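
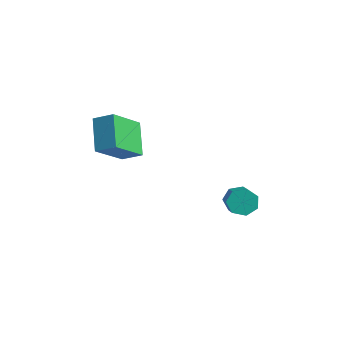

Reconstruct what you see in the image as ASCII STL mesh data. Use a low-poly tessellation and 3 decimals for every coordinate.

solid 
facet normal -0.767 -0.472 -0.435
outer loop
vertex 1.586 -2.7 0.756
vertex 0.436 -1.941 1.96
vertex 1.312 -1.059 -0.541
endloop
endfacet
facet normal 0.629 -0.415 -0.658
outer loop
vertex 2.124 -0.559 -0.08
vertex 1.586 -2.7 0.756
vertex 1.312 -1.059 -0.541
endloop
endfacet
facet normal -0.767 -0.472 -0.435
outer loop
vertex 1.312 -1.059 -0.541
vertex 0.436 -1.941 1.96
vertex 0.161 -0.3 0.663
endloop
endfacet
facet normal -0.130 0.778 -0.615
outer loop
vertex 0.161 -0.3 0.663
vertex 2.124 -0.559 -0.08
vertex 1.312 -1.059 -0.541
endloop
endfacet
facet normal 0.130 -0.778 0.615
outer loop
vertex 1.586 -2.7 0.756
vertex 1.248 -1.441 2.421
vertex 0.436 -1.941 1.96
endloop
endfacet
facet normal 0.628 -0.415 -0.658
outer loop
vertex 2.399 -2.2 1.217
vertex 1.586 -2.7 0.756
vertex 2.124 -0.559 -0.08
endloop
endfacet
facet normal 0.130 -0.778 0.615
outer loop
vertex 2.399 -2.2 1.217
vertex 1.248 -1.441 2.421
vertex 1.586 -2.7 0.756
endloop
endfacet
facet normal -0.629 0.415 0.658
outer loop
vertex 0.436 -1.941 1.96
vertex 1.248 -1.441 2.421
vertex 0.161 -0.3 0.663
endloop
endfacet
facet normal -0.130 0.778 -0.615
outer loop
vertex 0.974 0.2 1.124
vertex 2.124 -0.559 -0.08
vertex 0.161 -0.3 0.663
endloop
endfacet
facet normal -0.628 0.415 0.658
outer loop
vertex 0.161 -0.3 0.663
vertex 1.248 -1.441 2.421
vertex 0.974 0.2 1.124
endloop
endfacet
facet normal 0.767 0.472 0.435
outer loop
vertex 0.974 0.2 1.124
vertex 2.399 -2.2 1.217
vertex 2.124 -0.559 -0.08
endloop
endfacet
facet normal 0.767 0.472 0.435
outer loop
vertex 1.248 -1.441 2.421
vertex 2.399 -2.2 1.217
vertex 0.974 0.2 1.124
endloop
endfacet
facet normal -0.726 0.489 -0.484
outer loop
vertex 3.688 3.864 -4.911
vertex 3.325 3.966 -4.263
vertex 3.838 4.408 -4.586
endloop
endfacet
facet normal 0.647 0.251 -0.720
outer loop
vertex 3.688 3.864 -4.911
vertex 3.838 4.408 -4.586
vertex 4.778 3.132 -4.186
endloop
endfacet
facet normal 0.648 0.252 -0.719
outer loop
vertex 4.778 3.132 -4.186
vertex 3.838 4.408 -4.586
vertex 4.927 3.676 -3.861
endloop
endfacet
facet normal 0.727 -0.488 0.483
outer loop
vertex 4.778 3.132 -4.186
vertex 4.927 3.676 -3.861
vertex 4.415 3.234 -3.537
endloop
endfacet
facet normal -0.726 0.488 -0.484
outer loop
vertex 3.838 4.408 -4.586
vertex 3.325 3.966 -4.263
vertex 3.601 4.619 -4.018
endloop
endfacet
facet normal 0.583 0.810 -0.058
outer loop
vertex 3.838 4.408 -4.586
vertex 3.601 4.619 -4.018
vertex 4.927 3.676 -3.861
endloop
endfacet
facet normal 0.583 0.810 -0.059
outer loop
vertex 4.927 3.676 -3.861
vertex 3.601 4.619 -4.018
vertex 4.691 3.887 -3.293
endloop
endfacet
facet normal 0.727 -0.488 0.483
outer loop
vertex 4.927 3.676 -3.861
vertex 4.691 3.887 -3.293
vertex 4.415 3.234 -3.537
endloop
endfacet
facet normal -0.726 0.488 -0.484
outer loop
vertex 3.601 4.619 -4.018
vertex 3.325 3.966 -4.263
vertex 3.157 4.339 -3.634
endloop
endfacet
facet normal 0.080 0.759 0.646
outer loop
vertex 3.601 4.619 -4.018
vertex 3.157 4.339 -3.634
vertex 4.691 3.887 -3.293
endloop
endfacet
facet normal 0.080 0.759 0.646
outer loop
vertex 4.691 3.887 -3.293
vertex 3.157 4.339 -3.634
vertex 4.247 3.606 -2.908
endloop
endfacet
facet normal 0.727 -0.488 0.483
outer loop
vertex 4.691 3.887 -3.293
vertex 4.247 3.606 -2.908
vertex 4.415 3.234 -3.537
endloop
endfacet
facet normal -0.726 0.488 -0.484
outer loop
vertex 3.157 4.339 -3.634
vertex 3.325 3.966 -4.263
vertex 2.839 3.778 -3.723
endloop
endfacet
facet normal -0.484 0.137 0.864
outer loop
vertex 3.157 4.339 -3.634
vertex 2.839 3.778 -3.723
vertex 4.247 3.606 -2.908
endloop
endfacet
facet normal -0.484 0.136 0.865
outer loop
vertex 4.247 3.606 -2.908
vertex 2.839 3.778 -3.723
vertex 3.929 3.045 -2.998
endloop
endfacet
facet normal 0.726 -0.489 0.483
outer loop
vertex 4.247 3.606 -2.908
vertex 3.929 3.045 -2.998
vertex 4.415 3.234 -3.537
endloop
endfacet
facet normal -0.726 0.488 -0.484
outer loop
vertex 2.839 3.778 -3.723
vertex 3.325 3.966 -4.263
vertex 2.888 3.359 -4.219
endloop
endfacet
facet normal -0.683 -0.590 0.431
outer loop
vertex 2.839 3.778 -3.723
vertex 2.888 3.359 -4.219
vertex 3.929 3.045 -2.998
endloop
endfacet
facet normal -0.684 -0.589 0.431
outer loop
vertex 3.929 3.045 -2.998
vertex 2.888 3.359 -4.219
vertex 3.977 2.626 -3.494
endloop
endfacet
facet normal 0.726 -0.489 0.483
outer loop
vertex 3.929 3.045 -2.998
vertex 3.977 2.626 -3.494
vertex 4.415 3.234 -3.537
endloop
endfacet
facet normal -0.727 0.488 -0.483
outer loop
vertex 2.888 3.359 -4.219
vertex 3.325 3.966 -4.263
vertex 3.265 3.397 -4.748
endloop
endfacet
facet normal -0.369 -0.870 -0.326
outer loop
vertex 2.888 3.359 -4.219
vertex 3.265 3.397 -4.748
vertex 3.977 2.626 -3.494
endloop
endfacet
facet normal -0.367 -0.871 -0.327
outer loop
vertex 3.977 2.626 -3.494
vertex 3.265 3.397 -4.748
vertex 4.355 2.665 -4.022
endloop
endfacet
facet normal 0.726 -0.489 0.484
outer loop
vertex 3.977 2.626 -3.494
vertex 4.355 2.665 -4.022
vertex 4.415 3.234 -3.537
endloop
endfacet
facet normal -0.726 0.489 -0.484
outer loop
vertex 3.265 3.397 -4.748
vertex 3.325 3.966 -4.263
vertex 3.688 3.864 -4.911
endloop
endfacet
facet normal 0.225 -0.496 -0.838
outer loop
vertex 3.265 3.397 -4.748
vertex 3.688 3.864 -4.911
vertex 4.355 2.665 -4.022
endloop
endfacet
facet normal 0.224 -0.497 -0.838
outer loop
vertex 4.355 2.665 -4.022
vertex 3.688 3.864 -4.911
vertex 4.778 3.132 -4.186
endloop
endfacet
facet normal 0.727 -0.488 0.483
outer loop
vertex 4.355 2.665 -4.022
vertex 4.778 3.132 -4.186
vertex 4.415 3.234 -3.537
endloop
endfacet

endsolid


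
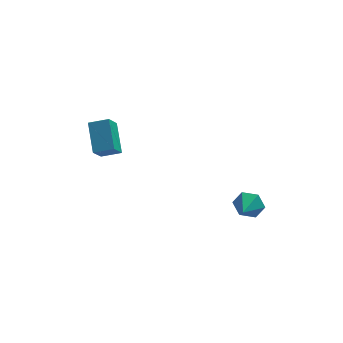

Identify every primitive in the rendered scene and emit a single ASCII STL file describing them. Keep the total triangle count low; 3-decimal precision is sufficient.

solid 
facet normal 0.370 0.862 -0.346
outer loop
vertex 4.524 -3.166 0.338
vertex 4.002 -3.244 -0.415
vertex 3.677 -2.807 0.326
endloop
endfacet
facet normal -0.080 -0.157 0.984
outer loop
vertex 4.524 -3.166 0.338
vertex 3.677 -2.807 0.326
vertex 3.498 -4.416 0.055
endloop
endfacet
facet normal 0.370 0.862 -0.346
outer loop
vertex 3.677 -2.807 0.326
vertex 4.002 -3.244 -0.415
vertex 3.155 -2.885 -0.427
endloop
endfacet
facet normal -0.822 -0.005 0.570
outer loop
vertex 3.677 -2.807 0.326
vertex 3.155 -2.885 -0.427
vertex 3.498 -4.416 0.055
endloop
endfacet
facet normal 0.370 0.862 -0.346
outer loop
vertex 3.155 -2.885 -0.427
vertex 4.002 -3.244 -0.415
vertex 3.479 -3.322 -1.168
endloop
endfacet
facet normal -0.929 -0.283 -0.239
outer loop
vertex 3.155 -2.885 -0.427
vertex 3.479 -3.322 -1.168
vertex 3.498 -4.416 0.055
endloop
endfacet
facet normal 0.370 0.862 -0.346
outer loop
vertex 3.479 -3.322 -1.168
vertex 4.002 -3.244 -0.415
vertex 4.326 -3.681 -1.157
endloop
endfacet
facet normal -0.295 -0.715 -0.635
outer loop
vertex 3.479 -3.322 -1.168
vertex 4.326 -3.681 -1.157
vertex 3.498 -4.416 0.055
endloop
endfacet
facet normal 0.370 0.862 -0.346
outer loop
vertex 4.326 -3.681 -1.157
vertex 4.002 -3.244 -0.415
vertex 4.849 -3.603 -0.404
endloop
endfacet
facet normal 0.447 -0.867 -0.221
outer loop
vertex 4.326 -3.681 -1.157
vertex 4.849 -3.603 -0.404
vertex 3.498 -4.416 0.055
endloop
endfacet
facet normal 0.370 0.862 -0.346
outer loop
vertex 4.849 -3.603 -0.404
vertex 4.002 -3.244 -0.415
vertex 4.524 -3.166 0.338
endloop
endfacet
facet normal 0.554 -0.588 0.589
outer loop
vertex 4.849 -3.603 -0.404
vertex 4.524 -3.166 0.338
vertex 3.498 -4.416 0.055
endloop
endfacet
facet normal -0.328 -0.568 0.755
outer loop
vertex -3.202 0.896 4.226
vertex -4.344 1.078 3.867
vertex -3.091 -0.755 3.033
endloop
endfacet
facet normal 0.943 -0.151 0.296
outer loop
vertex -2.596 0.102 1.893
vertex -3.202 0.896 4.226
vertex -3.091 -0.755 3.033
endloop
endfacet
facet normal -0.327 -0.567 0.756
outer loop
vertex -3.091 -0.755 3.033
vertex -4.344 1.078 3.867
vertex -4.233 -0.573 2.675
endloop
endfacet
facet normal 0.054 -0.809 -0.585
outer loop
vertex -4.233 -0.573 2.675
vertex -2.596 0.102 1.893
vertex -3.091 -0.755 3.033
endloop
endfacet
facet normal -0.055 0.809 0.585
outer loop
vertex -3.202 0.896 4.226
vertex -3.849 1.935 2.727
vertex -4.344 1.078 3.867
endloop
endfacet
facet normal 0.943 -0.150 0.296
outer loop
vertex -2.707 1.753 3.085
vertex -3.202 0.896 4.226
vertex -2.596 0.102 1.893
endloop
endfacet
facet normal -0.054 0.810 0.585
outer loop
vertex -2.707 1.753 3.085
vertex -3.849 1.935 2.727
vertex -3.202 0.896 4.226
endloop
endfacet
facet normal -0.943 0.151 -0.296
outer loop
vertex -4.344 1.078 3.867
vertex -3.849 1.935 2.727
vertex -4.233 -0.573 2.675
endloop
endfacet
facet normal 0.055 -0.810 -0.584
outer loop
vertex -3.738 0.284 1.534
vertex -2.596 0.102 1.893
vertex -4.233 -0.573 2.675
endloop
endfacet
facet normal -0.943 0.151 -0.296
outer loop
vertex -4.233 -0.573 2.675
vertex -3.849 1.935 2.727
vertex -3.738 0.284 1.534
endloop
endfacet
facet normal 0.328 0.567 -0.755
outer loop
vertex -3.738 0.284 1.534
vertex -2.707 1.753 3.085
vertex -2.596 0.102 1.893
endloop
endfacet
facet normal 0.327 0.568 -0.755
outer loop
vertex -3.849 1.935 2.727
vertex -2.707 1.753 3.085
vertex -3.738 0.284 1.534
endloop
endfacet

endsolid


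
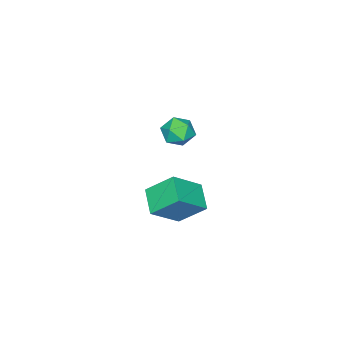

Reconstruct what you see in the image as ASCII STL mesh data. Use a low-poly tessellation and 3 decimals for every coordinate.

solid 
facet normal -0.451 0.142 0.881
outer loop
vertex -1.762 -2.349 2.972
vertex -1.177 -2.753 3.336
vertex -1.116 -1.962 3.24
endloop
endfacet
facet normal -0.589 0.681 0.436
outer loop
vertex -1.762 -2.349 2.972
vertex -1.116 -1.962 3.24
vertex -1.427 -1.775 2.528
endloop
endfacet
facet normal -0.899 0.412 -0.146
outer loop
vertex -1.762 -2.349 2.972
vertex -1.427 -1.775 2.528
vertex -1.68 -2.45 2.184
endloop
endfacet
facet normal -0.954 -0.295 -0.061
outer loop
vertex -1.762 -2.349 2.972
vertex -1.68 -2.45 2.184
vertex -1.525 -3.055 2.683
endloop
endfacet
facet normal -0.676 -0.462 0.574
outer loop
vertex -1.762 -2.349 2.972
vertex -1.525 -3.055 2.683
vertex -1.177 -2.753 3.336
endloop
endfacet
facet normal 0.034 0.970 0.240
outer loop
vertex -1.427 -1.775 2.528
vertex -1.116 -1.962 3.24
vertex -0.635 -1.825 2.617
endloop
endfacet
facet normal 0.259 0.097 0.961
outer loop
vertex -1.116 -1.962 3.24
vertex -1.177 -2.753 3.336
vertex -0.48 -2.43 3.116
endloop
endfacet
facet normal -0.108 -0.879 0.464
outer loop
vertex -1.177 -2.753 3.336
vertex -1.525 -3.055 2.683
vertex -0.733 -3.105 2.772
endloop
endfacet
facet normal -0.558 -0.608 -0.564
outer loop
vertex -1.525 -3.055 2.683
vertex -1.68 -2.45 2.184
vertex -1.044 -2.918 2.06
endloop
endfacet
facet normal -0.469 0.534 -0.703
outer loop
vertex -1.68 -2.45 2.184
vertex -1.427 -1.775 2.528
vertex -0.983 -2.127 1.964
endloop
endfacet
facet normal 0.954 0.295 0.061
outer loop
vertex -0.398 -2.531 2.328
vertex -0.635 -1.825 2.617
vertex -0.48 -2.43 3.116
endloop
endfacet
facet normal 0.899 -0.412 0.146
outer loop
vertex -0.398 -2.531 2.328
vertex -0.48 -2.43 3.116
vertex -0.733 -3.105 2.772
endloop
endfacet
facet normal 0.589 -0.681 -0.436
outer loop
vertex -0.398 -2.531 2.328
vertex -0.733 -3.105 2.772
vertex -1.044 -2.918 2.06
endloop
endfacet
facet normal 0.451 -0.142 -0.881
outer loop
vertex -0.398 -2.531 2.328
vertex -1.044 -2.918 2.06
vertex -0.983 -2.127 1.964
endloop
endfacet
facet normal 0.676 0.462 -0.574
outer loop
vertex -0.398 -2.531 2.328
vertex -0.983 -2.127 1.964
vertex -0.635 -1.825 2.617
endloop
endfacet
facet normal 0.558 0.608 0.564
outer loop
vertex -0.48 -2.43 3.116
vertex -0.635 -1.825 2.617
vertex -1.116 -1.962 3.24
endloop
endfacet
facet normal 0.469 -0.534 0.703
outer loop
vertex -0.733 -3.105 2.772
vertex -0.48 -2.43 3.116
vertex -1.177 -2.753 3.336
endloop
endfacet
facet normal -0.034 -0.970 -0.240
outer loop
vertex -1.044 -2.918 2.06
vertex -0.733 -3.105 2.772
vertex -1.525 -3.055 2.683
endloop
endfacet
facet normal -0.259 -0.097 -0.961
outer loop
vertex -0.983 -2.127 1.964
vertex -1.044 -2.918 2.06
vertex -1.68 -2.45 2.184
endloop
endfacet
facet normal 0.108 0.879 -0.464
outer loop
vertex -0.635 -1.825 2.617
vertex -0.983 -2.127 1.964
vertex -1.427 -1.775 2.528
endloop
endfacet
facet normal -0.724 0.283 -0.629
outer loop
vertex -2.94 -2.59 -2.076
vertex -2.083 -1.655 -2.643
vertex -2.436 -3.711 -3.161
endloop
endfacet
facet normal -0.617 -0.673 0.409
outer loop
vertex -1.117 -4.225 -2.017
vertex -2.94 -2.59 -2.076
vertex -2.436 -3.711 -3.161
endloop
endfacet
facet normal -0.724 0.283 -0.629
outer loop
vertex -2.436 -3.711 -3.161
vertex -2.083 -1.655 -2.643
vertex -1.578 -2.776 -3.729
endloop
endfacet
facet normal 0.307 -0.684 -0.662
outer loop
vertex -1.578 -2.776 -3.729
vertex -1.117 -4.225 -2.017
vertex -2.436 -3.711 -3.161
endloop
endfacet
facet normal -0.308 0.683 0.662
outer loop
vertex -2.94 -2.59 -2.076
vertex -0.764 -2.169 -1.499
vertex -2.083 -1.655 -2.643
endloop
endfacet
facet normal -0.617 -0.673 0.408
outer loop
vertex -1.622 -3.104 -0.931
vertex -2.94 -2.59 -2.076
vertex -1.117 -4.225 -2.017
endloop
endfacet
facet normal -0.308 0.684 0.661
outer loop
vertex -1.622 -3.104 -0.931
vertex -0.764 -2.169 -1.499
vertex -2.94 -2.59 -2.076
endloop
endfacet
facet normal 0.616 0.673 -0.408
outer loop
vertex -2.083 -1.655 -2.643
vertex -0.764 -2.169 -1.499
vertex -1.578 -2.776 -3.729
endloop
endfacet
facet normal 0.308 -0.684 -0.662
outer loop
vertex -0.26 -3.29 -2.584
vertex -1.117 -4.225 -2.017
vertex -1.578 -2.776 -3.729
endloop
endfacet
facet normal 0.617 0.673 -0.408
outer loop
vertex -1.578 -2.776 -3.729
vertex -0.764 -2.169 -1.499
vertex -0.26 -3.29 -2.584
endloop
endfacet
facet normal 0.724 -0.283 0.629
outer loop
vertex -0.26 -3.29 -2.584
vertex -1.622 -3.104 -0.931
vertex -1.117 -4.225 -2.017
endloop
endfacet
facet normal 0.724 -0.283 0.629
outer loop
vertex -0.764 -2.169 -1.499
vertex -1.622 -3.104 -0.931
vertex -0.26 -3.29 -2.584
endloop
endfacet

endsolid


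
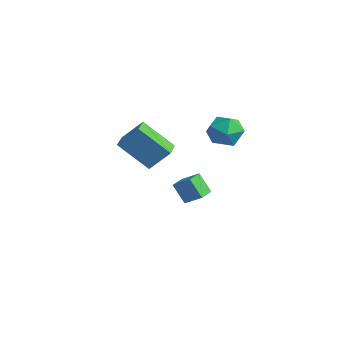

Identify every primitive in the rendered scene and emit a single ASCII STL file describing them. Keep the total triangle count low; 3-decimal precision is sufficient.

solid 
facet normal -0.524 0.849 -0.072
outer loop
vertex -2.514 4.057 -1.144
vertex -1.92 4.337 -2.16
vertex -3.224 3.572 -1.693
endloop
endfacet
facet normal -0.491 -0.231 0.840
outer loop
vertex -2.7 2.723 -1.62
vertex -2.514 4.057 -1.144
vertex -3.224 3.572 -1.693
endloop
endfacet
facet normal -0.524 0.849 -0.073
outer loop
vertex -3.224 3.572 -1.693
vertex -1.92 4.337 -2.16
vertex -2.629 3.852 -2.709
endloop
endfacet
facet normal -0.696 -0.476 -0.538
outer loop
vertex -2.629 3.852 -2.709
vertex -2.7 2.723 -1.62
vertex -3.224 3.572 -1.693
endloop
endfacet
facet normal 0.696 0.476 0.538
outer loop
vertex -2.514 4.057 -1.144
vertex -1.396 3.488 -2.087
vertex -1.92 4.337 -2.16
endloop
endfacet
facet normal -0.492 -0.231 0.839
outer loop
vertex -1.991 3.208 -1.071
vertex -2.514 4.057 -1.144
vertex -2.7 2.723 -1.62
endloop
endfacet
facet normal 0.696 0.475 0.538
outer loop
vertex -1.991 3.208 -1.071
vertex -1.396 3.488 -2.087
vertex -2.514 4.057 -1.144
endloop
endfacet
facet normal 0.492 0.231 -0.839
outer loop
vertex -1.92 4.337 -2.16
vertex -1.396 3.488 -2.087
vertex -2.629 3.852 -2.709
endloop
endfacet
facet normal -0.696 -0.475 -0.538
outer loop
vertex -2.106 3.003 -2.636
vertex -2.7 2.723 -1.62
vertex -2.629 3.852 -2.709
endloop
endfacet
facet normal 0.492 0.231 -0.840
outer loop
vertex -2.629 3.852 -2.709
vertex -1.396 3.488 -2.087
vertex -2.106 3.003 -2.636
endloop
endfacet
facet normal 0.524 -0.848 0.073
outer loop
vertex -2.106 3.003 -2.636
vertex -1.991 3.208 -1.071
vertex -2.7 2.723 -1.62
endloop
endfacet
facet normal 0.524 -0.849 0.073
outer loop
vertex -1.396 3.488 -2.087
vertex -1.991 3.208 -1.071
vertex -2.106 3.003 -2.636
endloop
endfacet
facet normal -0.215 -0.328 0.920
outer loop
vertex 1.33 2.48 4.492
vertex 1.906 1.741 4.363
vertex 2.243 2.546 4.729
endloop
endfacet
facet normal -0.258 0.383 0.887
outer loop
vertex 1.33 2.48 4.492
vertex 2.243 2.546 4.729
vertex 1.814 3.268 4.292
endloop
endfacet
facet normal -0.739 0.552 0.387
outer loop
vertex 1.33 2.48 4.492
vertex 1.814 3.268 4.292
vertex 1.212 2.908 3.656
endloop
endfacet
facet normal -0.992 -0.055 0.112
outer loop
vertex 1.33 2.48 4.492
vertex 1.212 2.908 3.656
vertex 1.269 1.965 3.7
endloop
endfacet
facet normal -0.669 -0.598 0.441
outer loop
vertex 1.33 2.48 4.492
vertex 1.269 1.965 3.7
vertex 1.906 1.741 4.363
endloop
endfacet
facet normal 0.377 0.633 0.676
outer loop
vertex 1.814 3.268 4.292
vertex 2.243 2.546 4.729
vertex 2.691 3.015 4.04
endloop
endfacet
facet normal 0.446 -0.518 0.730
outer loop
vertex 2.243 2.546 4.729
vertex 1.906 1.741 4.363
vertex 2.748 2.072 4.084
endloop
endfacet
facet normal -0.289 -0.956 -0.045
outer loop
vertex 1.906 1.741 4.363
vertex 1.269 1.965 3.7
vertex 2.146 1.712 3.448
endloop
endfacet
facet normal -0.811 -0.076 -0.579
outer loop
vertex 1.269 1.965 3.7
vertex 1.212 2.908 3.656
vertex 1.717 2.434 3.011
endloop
endfacet
facet normal -0.401 0.906 -0.134
outer loop
vertex 1.212 2.908 3.656
vertex 1.814 3.268 4.292
vertex 2.054 3.239 3.377
endloop
endfacet
facet normal 0.992 0.055 -0.112
outer loop
vertex 2.63 2.5 3.248
vertex 2.691 3.015 4.04
vertex 2.748 2.072 4.084
endloop
endfacet
facet normal 0.739 -0.552 -0.387
outer loop
vertex 2.63 2.5 3.248
vertex 2.748 2.072 4.084
vertex 2.146 1.712 3.448
endloop
endfacet
facet normal 0.258 -0.383 -0.887
outer loop
vertex 2.63 2.5 3.248
vertex 2.146 1.712 3.448
vertex 1.717 2.434 3.011
endloop
endfacet
facet normal 0.215 0.328 -0.920
outer loop
vertex 2.63 2.5 3.248
vertex 1.717 2.434 3.011
vertex 2.054 3.239 3.377
endloop
endfacet
facet normal 0.669 0.598 -0.441
outer loop
vertex 2.63 2.5 3.248
vertex 2.054 3.239 3.377
vertex 2.691 3.015 4.04
endloop
endfacet
facet normal 0.811 0.076 0.579
outer loop
vertex 2.748 2.072 4.084
vertex 2.691 3.015 4.04
vertex 2.243 2.546 4.729
endloop
endfacet
facet normal 0.401 -0.906 0.134
outer loop
vertex 2.146 1.712 3.448
vertex 2.748 2.072 4.084
vertex 1.906 1.741 4.363
endloop
endfacet
facet normal -0.377 -0.633 -0.676
outer loop
vertex 1.717 2.434 3.011
vertex 2.146 1.712 3.448
vertex 1.269 1.965 3.7
endloop
endfacet
facet normal -0.446 0.518 -0.730
outer loop
vertex 2.054 3.239 3.377
vertex 1.717 2.434 3.011
vertex 1.212 2.908 3.656
endloop
endfacet
facet normal 0.289 0.956 0.045
outer loop
vertex 2.691 3.015 4.04
vertex 2.054 3.239 3.377
vertex 1.814 3.268 4.292
endloop
endfacet
facet normal -0.753 0.651 -0.090
outer loop
vertex -0.624 -0.095 4.042
vertex 0.395 0.903 2.728
vertex -1.162 -0.854 3.049
endloop
endfacet
facet normal -0.525 -0.515 0.678
outer loop
vertex -0.295 -1.603 3.152
vertex -0.624 -0.095 4.042
vertex -1.162 -0.854 3.049
endloop
endfacet
facet normal -0.753 0.651 -0.090
outer loop
vertex -1.162 -0.854 3.049
vertex 0.395 0.903 2.728
vertex -0.142 0.144 1.735
endloop
endfacet
facet normal -0.395 -0.558 -0.730
outer loop
vertex -0.142 0.144 1.735
vertex -0.295 -1.603 3.152
vertex -1.162 -0.854 3.049
endloop
endfacet
facet normal 0.395 0.558 0.730
outer loop
vertex -0.624 -0.095 4.042
vertex 1.262 0.154 2.831
vertex 0.395 0.903 2.728
endloop
endfacet
facet normal -0.526 -0.515 0.678
outer loop
vertex 0.242 -0.844 4.145
vertex -0.624 -0.095 4.042
vertex -0.295 -1.603 3.152
endloop
endfacet
facet normal 0.395 0.557 0.730
outer loop
vertex 0.242 -0.844 4.145
vertex 1.262 0.154 2.831
vertex -0.624 -0.095 4.042
endloop
endfacet
facet normal 0.525 0.515 -0.678
outer loop
vertex 0.395 0.903 2.728
vertex 1.262 0.154 2.831
vertex -0.142 0.144 1.735
endloop
endfacet
facet normal -0.395 -0.557 -0.730
outer loop
vertex 0.724 -0.605 1.838
vertex -0.295 -1.603 3.152
vertex -0.142 0.144 1.735
endloop
endfacet
facet normal 0.525 0.514 -0.678
outer loop
vertex -0.142 0.144 1.735
vertex 1.262 0.154 2.831
vertex 0.724 -0.605 1.838
endloop
endfacet
facet normal 0.754 -0.651 0.090
outer loop
vertex 0.724 -0.605 1.838
vertex 0.242 -0.844 4.145
vertex -0.295 -1.603 3.152
endloop
endfacet
facet normal 0.753 -0.652 0.090
outer loop
vertex 1.262 0.154 2.831
vertex 0.242 -0.844 4.145
vertex 0.724 -0.605 1.838
endloop
endfacet

endsolid


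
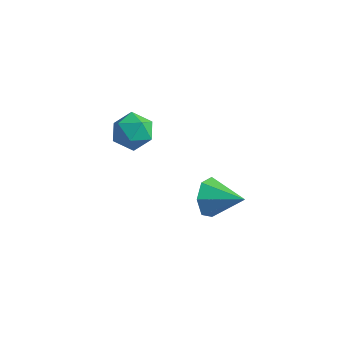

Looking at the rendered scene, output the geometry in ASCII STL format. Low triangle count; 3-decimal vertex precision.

solid 
facet normal -0.765 0.607 0.216
outer loop
vertex -4.298 3.692 2.121
vertex -4.858 2.874 2.44
vertex -4.258 3.389 3.117
endloop
endfacet
facet normal -0.140 0.946 0.293
outer loop
vertex -4.298 3.692 2.121
vertex -4.258 3.389 3.117
vertex -3.386 3.671 2.623
endloop
endfacet
facet normal 0.204 0.921 -0.332
outer loop
vertex -4.298 3.692 2.121
vertex -3.386 3.671 2.623
vertex -3.447 3.331 1.641
endloop
endfacet
facet normal -0.209 0.567 -0.797
outer loop
vertex -4.298 3.692 2.121
vertex -3.447 3.331 1.641
vertex -4.357 2.838 1.528
endloop
endfacet
facet normal -0.807 0.374 -0.458
outer loop
vertex -4.298 3.692 2.121
vertex -4.357 2.838 1.528
vertex -4.858 2.874 2.44
endloop
endfacet
facet normal 0.247 0.586 0.771
outer loop
vertex -3.386 3.671 2.623
vertex -4.258 3.389 3.117
vertex -3.383 2.842 3.252
endloop
endfacet
facet normal -0.762 0.039 0.646
outer loop
vertex -4.258 3.389 3.117
vertex -4.858 2.874 2.44
vertex -4.293 2.349 3.139
endloop
endfacet
facet normal -0.830 -0.339 -0.443
outer loop
vertex -4.858 2.874 2.44
vertex -4.357 2.838 1.528
vertex -4.354 2.009 2.157
endloop
endfacet
facet normal 0.137 -0.026 -0.990
outer loop
vertex -4.357 2.838 1.528
vertex -3.447 3.331 1.641
vertex -3.482 2.291 1.663
endloop
endfacet
facet normal 0.803 0.546 -0.239
outer loop
vertex -3.447 3.331 1.641
vertex -3.386 3.671 2.623
vertex -2.882 2.806 2.34
endloop
endfacet
facet normal 0.209 -0.567 0.797
outer loop
vertex -3.442 1.988 2.659
vertex -3.383 2.842 3.252
vertex -4.293 2.349 3.139
endloop
endfacet
facet normal -0.204 -0.921 0.332
outer loop
vertex -3.442 1.988 2.659
vertex -4.293 2.349 3.139
vertex -4.354 2.009 2.157
endloop
endfacet
facet normal 0.140 -0.946 -0.293
outer loop
vertex -3.442 1.988 2.659
vertex -4.354 2.009 2.157
vertex -3.482 2.291 1.663
endloop
endfacet
facet normal 0.765 -0.607 -0.216
outer loop
vertex -3.442 1.988 2.659
vertex -3.482 2.291 1.663
vertex -2.882 2.806 2.34
endloop
endfacet
facet normal 0.807 -0.374 0.458
outer loop
vertex -3.442 1.988 2.659
vertex -2.882 2.806 2.34
vertex -3.383 2.842 3.252
endloop
endfacet
facet normal -0.137 0.026 0.990
outer loop
vertex -4.293 2.349 3.139
vertex -3.383 2.842 3.252
vertex -4.258 3.389 3.117
endloop
endfacet
facet normal -0.803 -0.546 0.239
outer loop
vertex -4.354 2.009 2.157
vertex -4.293 2.349 3.139
vertex -4.858 2.874 2.44
endloop
endfacet
facet normal -0.247 -0.586 -0.771
outer loop
vertex -3.482 2.291 1.663
vertex -4.354 2.009 2.157
vertex -4.357 2.838 1.528
endloop
endfacet
facet normal 0.762 -0.039 -0.646
outer loop
vertex -2.882 2.806 2.34
vertex -3.482 2.291 1.663
vertex -3.447 3.331 1.641
endloop
endfacet
facet normal 0.830 0.339 0.443
outer loop
vertex -3.383 2.842 3.252
vertex -2.882 2.806 2.34
vertex -3.386 3.671 2.623
endloop
endfacet
facet normal -0.935 -0.096 -0.342
outer loop
vertex 1.029 1.28 0.249
vertex 0.672 1.636 1.124
vertex 0.924 2.149 0.291
endloop
endfacet
facet normal 0.732 0.121 -0.671
outer loop
vertex 1.029 1.28 0.249
vertex 0.924 2.149 0.291
vertex 2.288 1.804 1.716
endloop
endfacet
facet normal -0.934 -0.097 -0.342
outer loop
vertex 0.924 2.149 0.291
vertex 0.672 1.636 1.124
vertex 0.629 2.632 0.959
endloop
endfacet
facet normal 0.537 0.778 -0.326
outer loop
vertex 0.924 2.149 0.291
vertex 0.629 2.632 0.959
vertex 2.288 1.804 1.716
endloop
endfacet
facet normal -0.934 -0.097 -0.343
outer loop
vertex 0.629 2.632 0.959
vertex 0.672 1.636 1.124
vertex 0.366 2.365 1.752
endloop
endfacet
facet normal 0.265 0.884 0.386
outer loop
vertex 0.629 2.632 0.959
vertex 0.366 2.365 1.752
vertex 2.288 1.804 1.716
endloop
endfacet
facet normal -0.934 -0.097 -0.343
outer loop
vertex 0.366 2.365 1.752
vertex 0.672 1.636 1.124
vertex 0.333 1.55 2.071
endloop
endfacet
facet normal 0.122 0.357 0.926
outer loop
vertex 0.366 2.365 1.752
vertex 0.333 1.55 2.071
vertex 2.288 1.804 1.716
endloop
endfacet
facet normal -0.934 -0.097 -0.343
outer loop
vertex 0.333 1.55 2.071
vertex 0.672 1.636 1.124
vertex 0.556 0.799 1.677
endloop
endfacet
facet normal 0.214 -0.403 0.890
outer loop
vertex 0.333 1.55 2.071
vertex 0.556 0.799 1.677
vertex 2.288 1.804 1.716
endloop
endfacet
facet normal -0.935 -0.096 -0.342
outer loop
vertex 0.556 0.799 1.677
vertex 0.672 1.636 1.124
vertex 0.865 0.679 0.866
endloop
endfacet
facet normal 0.473 -0.827 0.303
outer loop
vertex 0.556 0.799 1.677
vertex 0.865 0.679 0.866
vertex 2.288 1.804 1.716
endloop
endfacet
facet normal -0.935 -0.096 -0.342
outer loop
vertex 0.865 0.679 0.866
vertex 0.672 1.636 1.124
vertex 1.029 1.28 0.249
endloop
endfacet
facet normal 0.703 -0.594 -0.391
outer loop
vertex 0.865 0.679 0.866
vertex 1.029 1.28 0.249
vertex 2.288 1.804 1.716
endloop
endfacet

endsolid


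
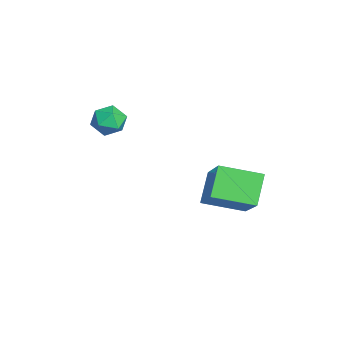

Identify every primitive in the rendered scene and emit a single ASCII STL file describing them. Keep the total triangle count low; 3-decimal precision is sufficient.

solid 
facet normal -0.659 0.251 0.709
outer loop
vertex -0.21 2.478 3.379
vertex -0.058 3.923 3.008
vertex -1.745 2.29 2.018
endloop
endfacet
facet normal -0.101 -0.964 0.247
outer loop
vertex -0.922 1.977 1.132
vertex -0.21 2.478 3.379
vertex -1.745 2.29 2.018
endloop
endfacet
facet normal -0.659 0.251 0.709
outer loop
vertex -1.745 2.29 2.018
vertex -0.058 3.923 3.008
vertex -1.594 3.736 1.647
endloop
endfacet
facet normal -0.746 -0.092 -0.660
outer loop
vertex -1.594 3.736 1.647
vertex -0.922 1.977 1.132
vertex -1.745 2.29 2.018
endloop
endfacet
facet normal 0.745 0.091 0.660
outer loop
vertex -0.21 2.478 3.379
vertex 0.765 3.61 2.122
vertex -0.058 3.923 3.008
endloop
endfacet
facet normal -0.102 -0.964 0.247
outer loop
vertex 0.614 2.164 2.493
vertex -0.21 2.478 3.379
vertex -0.922 1.977 1.132
endloop
endfacet
facet normal 0.745 0.092 0.661
outer loop
vertex 0.614 2.164 2.493
vertex 0.765 3.61 2.122
vertex -0.21 2.478 3.379
endloop
endfacet
facet normal 0.101 0.964 -0.247
outer loop
vertex -0.058 3.923 3.008
vertex 0.765 3.61 2.122
vertex -1.594 3.736 1.647
endloop
endfacet
facet normal -0.745 -0.091 -0.661
outer loop
vertex -0.77 3.422 0.761
vertex -0.922 1.977 1.132
vertex -1.594 3.736 1.647
endloop
endfacet
facet normal 0.101 0.964 -0.247
outer loop
vertex -1.594 3.736 1.647
vertex 0.765 3.61 2.122
vertex -0.77 3.422 0.761
endloop
endfacet
facet normal 0.659 -0.251 -0.709
outer loop
vertex -0.77 3.422 0.761
vertex 0.614 2.164 2.493
vertex -0.922 1.977 1.132
endloop
endfacet
facet normal 0.659 -0.251 -0.709
outer loop
vertex 0.765 3.61 2.122
vertex 0.614 2.164 2.493
vertex -0.77 3.422 0.761
endloop
endfacet
facet normal -0.065 -0.102 0.993
outer loop
vertex -3.434 -0.694 4.287
vertex -3.129 -1.281 4.247
vertex -2.774 -0.727 4.327
endloop
endfacet
facet normal -0.020 0.587 0.809
outer loop
vertex -3.434 -0.694 4.287
vertex -2.774 -0.727 4.327
vertex -3.06 -0.247 3.972
endloop
endfacet
facet normal -0.565 0.736 0.374
outer loop
vertex -3.434 -0.694 4.287
vertex -3.06 -0.247 3.972
vertex -3.593 -0.504 3.673
endloop
endfacet
facet normal -0.947 0.141 0.289
outer loop
vertex -3.434 -0.694 4.287
vertex -3.593 -0.504 3.673
vertex -3.636 -1.142 3.843
endloop
endfacet
facet normal -0.638 -0.377 0.671
outer loop
vertex -3.434 -0.694 4.287
vertex -3.636 -1.142 3.843
vertex -3.129 -1.281 4.247
endloop
endfacet
facet normal 0.587 0.677 0.443
outer loop
vertex -3.06 -0.247 3.972
vertex -2.774 -0.727 4.327
vertex -2.524 -0.558 3.737
endloop
endfacet
facet normal 0.513 -0.436 0.739
outer loop
vertex -2.774 -0.727 4.327
vertex -3.129 -1.281 4.247
vertex -2.567 -1.196 3.907
endloop
endfacet
facet normal -0.416 -0.883 0.219
outer loop
vertex -3.129 -1.281 4.247
vertex -3.636 -1.142 3.843
vertex -3.1 -1.453 3.608
endloop
endfacet
facet normal -0.915 -0.045 -0.401
outer loop
vertex -3.636 -1.142 3.843
vertex -3.593 -0.504 3.673
vertex -3.386 -0.973 3.253
endloop
endfacet
facet normal -0.297 0.919 -0.261
outer loop
vertex -3.593 -0.504 3.673
vertex -3.06 -0.247 3.972
vertex -3.031 -0.419 3.333
endloop
endfacet
facet normal 0.947 -0.141 -0.289
outer loop
vertex -2.726 -1.006 3.293
vertex -2.524 -0.558 3.737
vertex -2.567 -1.196 3.907
endloop
endfacet
facet normal 0.565 -0.736 -0.374
outer loop
vertex -2.726 -1.006 3.293
vertex -2.567 -1.196 3.907
vertex -3.1 -1.453 3.608
endloop
endfacet
facet normal 0.020 -0.587 -0.809
outer loop
vertex -2.726 -1.006 3.293
vertex -3.1 -1.453 3.608
vertex -3.386 -0.973 3.253
endloop
endfacet
facet normal 0.065 0.102 -0.993
outer loop
vertex -2.726 -1.006 3.293
vertex -3.386 -0.973 3.253
vertex -3.031 -0.419 3.333
endloop
endfacet
facet normal 0.638 0.377 -0.671
outer loop
vertex -2.726 -1.006 3.293
vertex -3.031 -0.419 3.333
vertex -2.524 -0.558 3.737
endloop
endfacet
facet normal 0.915 0.045 0.401
outer loop
vertex -2.567 -1.196 3.907
vertex -2.524 -0.558 3.737
vertex -2.774 -0.727 4.327
endloop
endfacet
facet normal 0.297 -0.919 0.261
outer loop
vertex -3.1 -1.453 3.608
vertex -2.567 -1.196 3.907
vertex -3.129 -1.281 4.247
endloop
endfacet
facet normal -0.587 -0.677 -0.443
outer loop
vertex -3.386 -0.973 3.253
vertex -3.1 -1.453 3.608
vertex -3.636 -1.142 3.843
endloop
endfacet
facet normal -0.513 0.436 -0.739
outer loop
vertex -3.031 -0.419 3.333
vertex -3.386 -0.973 3.253
vertex -3.593 -0.504 3.673
endloop
endfacet
facet normal 0.416 0.883 -0.219
outer loop
vertex -2.524 -0.558 3.737
vertex -3.031 -0.419 3.333
vertex -3.06 -0.247 3.972
endloop
endfacet

endsolid


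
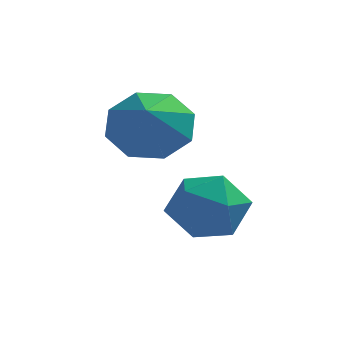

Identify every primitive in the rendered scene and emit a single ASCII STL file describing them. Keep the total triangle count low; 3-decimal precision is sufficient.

solid 
facet normal -0.907 0.417 0.057
outer loop
vertex 2.249 2.736 0.689
vertex 1.865 1.869 0.928
vertex 2.186 2.471 1.628
endloop
endfacet
facet normal -0.398 0.889 0.224
outer loop
vertex 2.249 2.736 0.689
vertex 2.186 2.471 1.628
vertex 2.992 2.915 1.298
endloop
endfacet
facet normal 0.046 0.942 -0.333
outer loop
vertex 2.249 2.736 0.689
vertex 2.992 2.915 1.298
vertex 3.17 2.587 0.394
endloop
endfacet
facet normal -0.189 0.502 -0.844
outer loop
vertex 2.249 2.736 0.689
vertex 3.17 2.587 0.394
vertex 2.473 1.941 0.166
endloop
endfacet
facet normal -0.777 0.178 -0.603
outer loop
vertex 2.249 2.736 0.689
vertex 2.473 1.941 0.166
vertex 1.865 1.869 0.928
endloop
endfacet
facet normal -0.029 0.630 0.776
outer loop
vertex 2.992 2.915 1.298
vertex 2.186 2.471 1.628
vertex 3.067 2.159 1.914
endloop
endfacet
facet normal -0.853 -0.133 0.505
outer loop
vertex 2.186 2.471 1.628
vertex 1.865 1.869 0.928
vertex 2.37 1.513 1.686
endloop
endfacet
facet normal -0.642 -0.521 -0.562
outer loop
vertex 1.865 1.869 0.928
vertex 2.473 1.941 0.166
vertex 2.548 1.185 0.782
endloop
endfacet
facet normal 0.309 0.002 -0.951
outer loop
vertex 2.473 1.941 0.166
vertex 3.17 2.587 0.394
vertex 3.354 1.629 0.452
endloop
endfacet
facet normal 0.689 0.714 -0.124
outer loop
vertex 3.17 2.587 0.394
vertex 2.992 2.915 1.298
vertex 3.675 2.231 1.152
endloop
endfacet
facet normal 0.189 -0.502 0.844
outer loop
vertex 3.291 1.364 1.391
vertex 3.067 2.159 1.914
vertex 2.37 1.513 1.686
endloop
endfacet
facet normal -0.046 -0.942 0.333
outer loop
vertex 3.291 1.364 1.391
vertex 2.37 1.513 1.686
vertex 2.548 1.185 0.782
endloop
endfacet
facet normal 0.398 -0.889 -0.224
outer loop
vertex 3.291 1.364 1.391
vertex 2.548 1.185 0.782
vertex 3.354 1.629 0.452
endloop
endfacet
facet normal 0.907 -0.417 -0.057
outer loop
vertex 3.291 1.364 1.391
vertex 3.354 1.629 0.452
vertex 3.675 2.231 1.152
endloop
endfacet
facet normal 0.777 -0.178 0.603
outer loop
vertex 3.291 1.364 1.391
vertex 3.675 2.231 1.152
vertex 3.067 2.159 1.914
endloop
endfacet
facet normal -0.309 -0.002 0.951
outer loop
vertex 2.37 1.513 1.686
vertex 3.067 2.159 1.914
vertex 2.186 2.471 1.628
endloop
endfacet
facet normal -0.689 -0.714 0.124
outer loop
vertex 2.548 1.185 0.782
vertex 2.37 1.513 1.686
vertex 1.865 1.869 0.928
endloop
endfacet
facet normal 0.029 -0.630 -0.776
outer loop
vertex 3.354 1.629 0.452
vertex 2.548 1.185 0.782
vertex 2.473 1.941 0.166
endloop
endfacet
facet normal 0.853 0.133 -0.505
outer loop
vertex 3.675 2.231 1.152
vertex 3.354 1.629 0.452
vertex 3.17 2.587 0.394
endloop
endfacet
facet normal 0.642 0.521 0.562
outer loop
vertex 3.067 2.159 1.914
vertex 3.675 2.231 1.152
vertex 2.992 2.915 1.298
endloop
endfacet
facet normal -0.092 0.790 -0.606
outer loop
vertex 1.516 4.755 3.248
vertex 1.146 4.143 2.506
vertex 0.731 4.686 3.277
endloop
endfacet
facet normal 0.032 0.057 0.998
outer loop
vertex 1.516 4.755 3.248
vertex 0.731 4.686 3.277
vertex 1.274 3.037 3.354
endloop
endfacet
facet normal -0.091 0.790 -0.606
outer loop
vertex 0.731 4.686 3.277
vertex 1.146 4.143 2.506
vertex 0.189 4.299 2.854
endloop
endfacet
facet normal -0.545 -0.141 0.827
outer loop
vertex 0.731 4.686 3.277
vertex 0.189 4.299 2.854
vertex 1.274 3.037 3.354
endloop
endfacet
facet normal -0.092 0.790 -0.606
outer loop
vertex 0.189 4.299 2.854
vertex 1.146 4.143 2.506
vertex 0.208 3.821 2.228
endloop
endfacet
facet normal -0.772 -0.517 0.371
outer loop
vertex 0.189 4.299 2.854
vertex 0.208 3.821 2.228
vertex 1.274 3.037 3.354
endloop
endfacet
facet normal -0.092 0.791 -0.605
outer loop
vertex 0.208 3.821 2.228
vertex 1.146 4.143 2.506
vertex 0.776 3.532 1.764
endloop
endfacet
facet normal -0.517 -0.850 -0.103
outer loop
vertex 0.208 3.821 2.228
vertex 0.776 3.532 1.764
vertex 1.274 3.037 3.354
endloop
endfacet
facet normal -0.091 0.791 -0.606
outer loop
vertex 0.776 3.532 1.764
vertex 1.146 4.143 2.506
vertex 1.561 3.6 1.735
endloop
endfacet
facet normal 0.070 -0.946 -0.317
outer loop
vertex 0.776 3.532 1.764
vertex 1.561 3.6 1.735
vertex 1.274 3.037 3.354
endloop
endfacet
facet normal -0.091 0.790 -0.606
outer loop
vertex 1.561 3.6 1.735
vertex 1.146 4.143 2.506
vertex 2.103 3.987 2.158
endloop
endfacet
facet normal 0.648 -0.748 -0.145
outer loop
vertex 1.561 3.6 1.735
vertex 2.103 3.987 2.158
vertex 1.274 3.037 3.354
endloop
endfacet
facet normal -0.092 0.790 -0.606
outer loop
vertex 2.103 3.987 2.158
vertex 1.146 4.143 2.506
vertex 2.084 4.465 2.784
endloop
endfacet
facet normal 0.875 -0.372 0.311
outer loop
vertex 2.103 3.987 2.158
vertex 2.084 4.465 2.784
vertex 1.274 3.037 3.354
endloop
endfacet
facet normal -0.092 0.790 -0.606
outer loop
vertex 2.084 4.465 2.784
vertex 1.146 4.143 2.506
vertex 1.516 4.755 3.248
endloop
endfacet
facet normal 0.620 -0.039 0.784
outer loop
vertex 2.084 4.465 2.784
vertex 1.516 4.755 3.248
vertex 1.274 3.037 3.354
endloop
endfacet

endsolid


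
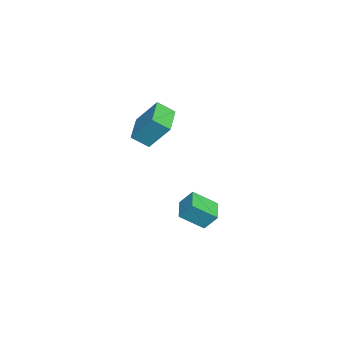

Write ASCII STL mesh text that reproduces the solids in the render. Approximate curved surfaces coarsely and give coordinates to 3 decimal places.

solid 
facet normal -0.987 0.027 0.157
outer loop
vertex 0.039 -0.529 3.064
vertex 0.326 0.675 4.661
vertex -0.05 0.459 2.336
endloop
endfacet
facet normal -0.143 -0.595 -0.791
outer loop
vertex 1.934 0.405 2.019
vertex 0.039 -0.529 3.064
vertex -0.05 0.459 2.336
endloop
endfacet
facet normal -0.987 0.027 0.157
outer loop
vertex -0.05 0.459 2.336
vertex 0.326 0.675 4.661
vertex 0.237 1.662 3.932
endloop
endfacet
facet normal -0.073 0.803 -0.592
outer loop
vertex 0.237 1.662 3.932
vertex 1.934 0.405 2.019
vertex -0.05 0.459 2.336
endloop
endfacet
facet normal 0.073 -0.803 0.592
outer loop
vertex 0.039 -0.529 3.064
vertex 2.31 0.621 4.344
vertex 0.326 0.675 4.661
endloop
endfacet
facet normal -0.142 -0.596 -0.790
outer loop
vertex 2.023 -0.582 2.748
vertex 0.039 -0.529 3.064
vertex 1.934 0.405 2.019
endloop
endfacet
facet normal 0.073 -0.803 0.592
outer loop
vertex 2.023 -0.582 2.748
vertex 2.31 0.621 4.344
vertex 0.039 -0.529 3.064
endloop
endfacet
facet normal 0.142 0.596 0.790
outer loop
vertex 0.326 0.675 4.661
vertex 2.31 0.621 4.344
vertex 0.237 1.662 3.932
endloop
endfacet
facet normal -0.073 0.803 -0.592
outer loop
vertex 2.221 1.609 3.616
vertex 1.934 0.405 2.019
vertex 0.237 1.662 3.932
endloop
endfacet
facet normal 0.142 0.595 0.791
outer loop
vertex 0.237 1.662 3.932
vertex 2.31 0.621 4.344
vertex 2.221 1.609 3.616
endloop
endfacet
facet normal 0.987 -0.027 -0.157
outer loop
vertex 2.221 1.609 3.616
vertex 2.023 -0.582 2.748
vertex 1.934 0.405 2.019
endloop
endfacet
facet normal 0.987 -0.027 -0.157
outer loop
vertex 2.31 0.621 4.344
vertex 2.023 -0.582 2.748
vertex 2.221 1.609 3.616
endloop
endfacet
facet normal -0.983 -0.078 0.165
outer loop
vertex 0.498 2.662 -2.304
vertex 0.211 4.059 -3.354
vertex 0.394 1.906 -3.282
endloop
endfacet
facet normal 0.162 -0.789 0.593
outer loop
vertex 1.849 2.021 -3.526
vertex 0.498 2.662 -2.304
vertex 0.394 1.906 -3.282
endloop
endfacet
facet normal -0.983 -0.078 0.165
outer loop
vertex 0.394 1.906 -3.282
vertex 0.211 4.059 -3.354
vertex 0.107 3.302 -4.331
endloop
endfacet
facet normal -0.084 -0.610 -0.788
outer loop
vertex 0.107 3.302 -4.331
vertex 1.849 2.021 -3.526
vertex 0.394 1.906 -3.282
endloop
endfacet
facet normal 0.084 0.610 0.788
outer loop
vertex 0.498 2.662 -2.304
vertex 1.666 4.174 -3.598
vertex 0.211 4.059 -3.354
endloop
endfacet
facet normal 0.163 -0.788 0.593
outer loop
vertex 1.953 2.778 -2.549
vertex 0.498 2.662 -2.304
vertex 1.849 2.021 -3.526
endloop
endfacet
facet normal 0.084 0.610 0.788
outer loop
vertex 1.953 2.778 -2.549
vertex 1.666 4.174 -3.598
vertex 0.498 2.662 -2.304
endloop
endfacet
facet normal -0.162 0.788 -0.594
outer loop
vertex 0.211 4.059 -3.354
vertex 1.666 4.174 -3.598
vertex 0.107 3.302 -4.331
endloop
endfacet
facet normal -0.084 -0.610 -0.788
outer loop
vertex 1.562 3.418 -4.576
vertex 1.849 2.021 -3.526
vertex 0.107 3.302 -4.331
endloop
endfacet
facet normal -0.163 0.789 -0.593
outer loop
vertex 0.107 3.302 -4.331
vertex 1.666 4.174 -3.598
vertex 1.562 3.418 -4.576
endloop
endfacet
facet normal 0.983 0.078 -0.165
outer loop
vertex 1.562 3.418 -4.576
vertex 1.953 2.778 -2.549
vertex 1.849 2.021 -3.526
endloop
endfacet
facet normal 0.983 0.078 -0.165
outer loop
vertex 1.666 4.174 -3.598
vertex 1.953 2.778 -2.549
vertex 1.562 3.418 -4.576
endloop
endfacet

endsolid


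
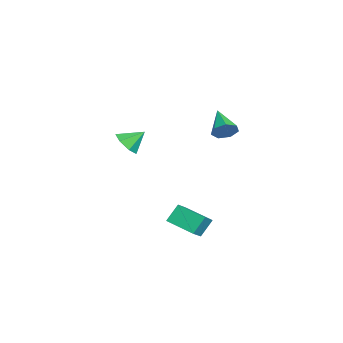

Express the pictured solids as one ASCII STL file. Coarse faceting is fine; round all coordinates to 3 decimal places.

solid 
facet normal 0.102 -0.760 -0.642
outer loop
vertex -3.097 -3.739 0.528
vertex -3.809 -3.372 -0.019
vertex -2.855 -3.2 -0.071
endloop
endfacet
facet normal 0.754 0.307 0.581
outer loop
vertex -3.097 -3.739 0.528
vertex -2.855 -3.2 -0.071
vertex -3.951 -2.308 0.879
endloop
endfacet
facet normal 0.102 -0.761 -0.641
outer loop
vertex -2.855 -3.2 -0.071
vertex -3.809 -3.372 -0.019
vertex -3.331 -2.791 -0.632
endloop
endfacet
facet normal 0.640 0.768 0.017
outer loop
vertex -2.855 -3.2 -0.071
vertex -3.331 -2.791 -0.632
vertex -3.951 -2.308 0.879
endloop
endfacet
facet normal 0.101 -0.760 -0.642
outer loop
vertex -3.331 -2.791 -0.632
vertex -3.809 -3.372 -0.019
vertex -4.167 -2.819 -0.731
endloop
endfacet
facet normal 0.004 0.953 -0.303
outer loop
vertex -3.331 -2.791 -0.632
vertex -4.167 -2.819 -0.731
vertex -3.951 -2.308 0.879
endloop
endfacet
facet normal 0.102 -0.760 -0.642
outer loop
vertex -4.167 -2.819 -0.731
vertex -3.809 -3.372 -0.019
vertex -4.732 -3.264 -0.294
endloop
endfacet
facet normal -0.677 0.723 -0.139
outer loop
vertex -4.167 -2.819 -0.731
vertex -4.732 -3.264 -0.294
vertex -3.951 -2.308 0.879
endloop
endfacet
facet normal 0.102 -0.760 -0.642
outer loop
vertex -4.732 -3.264 -0.294
vertex -3.809 -3.372 -0.019
vertex -4.602 -3.79 0.35
endloop
endfacet
facet normal -0.888 0.252 0.385
outer loop
vertex -4.732 -3.264 -0.294
vertex -4.602 -3.79 0.35
vertex -3.951 -2.308 0.879
endloop
endfacet
facet normal 0.102 -0.760 -0.642
outer loop
vertex -4.602 -3.79 0.35
vertex -3.809 -3.372 -0.019
vertex -3.874 -4.002 0.716
endloop
endfacet
facet normal -0.471 -0.106 0.876
outer loop
vertex -4.602 -3.79 0.35
vertex -3.874 -4.002 0.716
vertex -3.951 -2.308 0.879
endloop
endfacet
facet normal 0.102 -0.760 -0.642
outer loop
vertex -3.874 -4.002 0.716
vertex -3.809 -3.372 -0.019
vertex -3.097 -3.739 0.528
endloop
endfacet
facet normal 0.260 -0.081 0.962
outer loop
vertex -3.874 -4.002 0.716
vertex -3.097 -3.739 0.528
vertex -3.951 -2.308 0.879
endloop
endfacet
facet normal -0.739 0.333 -0.585
outer loop
vertex 2.232 0.041 -2.062
vertex 3.242 1.502 -2.505
vertex 2.727 -0.601 -3.053
endloop
endfacet
facet normal -0.552 -0.798 0.241
outer loop
vertex 3.658 -1.022 -2.315
vertex 2.232 0.041 -2.062
vertex 2.727 -0.601 -3.053
endloop
endfacet
facet normal -0.739 0.334 -0.585
outer loop
vertex 2.727 -0.601 -3.053
vertex 3.242 1.502 -2.505
vertex 3.736 0.859 -3.495
endloop
endfacet
facet normal 0.387 -0.502 -0.774
outer loop
vertex 3.736 0.859 -3.495
vertex 3.658 -1.022 -2.315
vertex 2.727 -0.601 -3.053
endloop
endfacet
facet normal -0.386 0.502 0.774
outer loop
vertex 2.232 0.041 -2.062
vertex 4.173 1.081 -1.767
vertex 3.242 1.502 -2.505
endloop
endfacet
facet normal -0.552 -0.798 0.243
outer loop
vertex 3.164 -0.379 -1.325
vertex 2.232 0.041 -2.062
vertex 3.658 -1.022 -2.315
endloop
endfacet
facet normal -0.386 0.501 0.774
outer loop
vertex 3.164 -0.379 -1.325
vertex 4.173 1.081 -1.767
vertex 2.232 0.041 -2.062
endloop
endfacet
facet normal 0.553 0.797 -0.242
outer loop
vertex 3.242 1.502 -2.505
vertex 4.173 1.081 -1.767
vertex 3.736 0.859 -3.495
endloop
endfacet
facet normal 0.386 -0.502 -0.774
outer loop
vertex 4.668 0.439 -2.758
vertex 3.658 -1.022 -2.315
vertex 3.736 0.859 -3.495
endloop
endfacet
facet normal 0.551 0.799 -0.242
outer loop
vertex 3.736 0.859 -3.495
vertex 4.173 1.081 -1.767
vertex 4.668 0.439 -2.758
endloop
endfacet
facet normal 0.739 -0.333 0.585
outer loop
vertex 4.668 0.439 -2.758
vertex 3.164 -0.379 -1.325
vertex 3.658 -1.022 -2.315
endloop
endfacet
facet normal 0.739 -0.334 0.585
outer loop
vertex 4.173 1.081 -1.767
vertex 3.164 -0.379 -1.325
vertex 4.668 0.439 -2.758
endloop
endfacet
facet normal 0.861 0.209 -0.463
outer loop
vertex -0.15 1.64 2.976
vertex -0.518 2.249 2.567
vertex -0.135 2.278 3.292
endloop
endfacet
facet normal 0.163 -0.441 0.883
outer loop
vertex -0.15 1.64 2.976
vertex -0.135 2.278 3.292
vertex -2.162 1.851 3.453
endloop
endfacet
facet normal 0.861 0.208 -0.463
outer loop
vertex -0.135 2.278 3.292
vertex -0.518 2.249 2.567
vertex -0.407 2.894 3.063
endloop
endfacet
facet normal 0.001 0.349 0.937
outer loop
vertex -0.135 2.278 3.292
vertex -0.407 2.894 3.063
vertex -2.162 1.851 3.453
endloop
endfacet
facet normal 0.861 0.208 -0.464
outer loop
vertex -0.407 2.894 3.063
vertex -0.518 2.249 2.567
vertex -0.763 3.024 2.46
endloop
endfacet
facet normal -0.396 0.821 0.411
outer loop
vertex -0.407 2.894 3.063
vertex -0.763 3.024 2.46
vertex -2.162 1.851 3.453
endloop
endfacet
facet normal 0.861 0.208 -0.463
outer loop
vertex -0.763 3.024 2.46
vertex -0.518 2.249 2.567
vertex -0.934 2.572 1.939
endloop
endfacet
facet normal -0.728 0.618 -0.297
outer loop
vertex -0.763 3.024 2.46
vertex -0.934 2.572 1.939
vertex -2.162 1.851 3.453
endloop
endfacet
facet normal 0.861 0.210 -0.463
outer loop
vertex -0.934 2.572 1.939
vertex -0.518 2.249 2.567
vertex -0.791 1.876 1.89
endloop
endfacet
facet normal -0.747 -0.107 -0.657
outer loop
vertex -0.934 2.572 1.939
vertex -0.791 1.876 1.89
vertex -2.162 1.851 3.453
endloop
endfacet
facet normal 0.862 0.208 -0.462
outer loop
vertex -0.791 1.876 1.89
vertex -0.518 2.249 2.567
vertex -0.443 1.462 2.352
endloop
endfacet
facet normal -0.436 -0.808 -0.396
outer loop
vertex -0.791 1.876 1.89
vertex -0.443 1.462 2.352
vertex -2.162 1.851 3.453
endloop
endfacet
facet normal 0.861 0.209 -0.464
outer loop
vertex -0.443 1.462 2.352
vertex -0.518 2.249 2.567
vertex -0.15 1.64 2.976
endloop
endfacet
facet normal -0.032 -0.957 0.288
outer loop
vertex -0.443 1.462 2.352
vertex -0.15 1.64 2.976
vertex -2.162 1.851 3.453
endloop
endfacet

endsolid


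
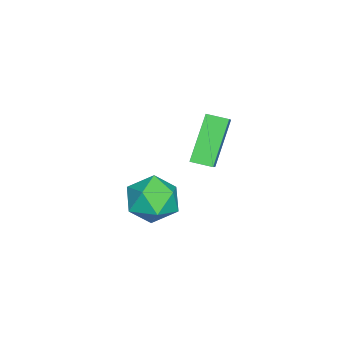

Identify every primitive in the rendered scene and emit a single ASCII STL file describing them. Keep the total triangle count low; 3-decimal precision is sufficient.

solid 
facet normal 0.135 0.216 0.967
outer loop
vertex -1.85 -0.408 -2.648
vertex -2.477 -1.309 -2.359
vertex -1.355 -1.417 -2.492
endloop
endfacet
facet normal 0.694 0.430 0.578
outer loop
vertex -1.85 -0.408 -2.648
vertex -1.355 -1.417 -2.492
vertex -1.039 -0.758 -3.362
endloop
endfacet
facet normal 0.456 0.886 0.083
outer loop
vertex -1.85 -0.408 -2.648
vertex -1.039 -0.758 -3.362
vertex -1.966 -0.243 -3.766
endloop
endfacet
facet normal -0.249 0.954 0.167
outer loop
vertex -1.85 -0.408 -2.648
vertex -1.966 -0.243 -3.766
vertex -2.855 -0.583 -3.147
endloop
endfacet
facet normal -0.448 0.540 0.712
outer loop
vertex -1.85 -0.408 -2.648
vertex -2.855 -0.583 -3.147
vertex -2.477 -1.309 -2.359
endloop
endfacet
facet normal 0.960 -0.141 0.242
outer loop
vertex -1.039 -0.758 -3.362
vertex -1.355 -1.417 -2.492
vertex -1.165 -1.877 -3.513
endloop
endfacet
facet normal 0.056 -0.487 0.871
outer loop
vertex -1.355 -1.417 -2.492
vertex -2.477 -1.309 -2.359
vertex -2.054 -2.217 -2.894
endloop
endfacet
facet normal -0.887 0.038 0.460
outer loop
vertex -2.477 -1.309 -2.359
vertex -2.855 -0.583 -3.147
vertex -2.981 -1.702 -3.298
endloop
endfacet
facet normal -0.566 0.707 -0.424
outer loop
vertex -2.855 -0.583 -3.147
vertex -1.966 -0.243 -3.766
vertex -2.665 -1.043 -4.168
endloop
endfacet
facet normal 0.575 0.597 -0.559
outer loop
vertex -1.966 -0.243 -3.766
vertex -1.039 -0.758 -3.362
vertex -1.543 -1.151 -4.301
endloop
endfacet
facet normal 0.249 -0.954 -0.167
outer loop
vertex -2.17 -2.052 -4.012
vertex -1.165 -1.877 -3.513
vertex -2.054 -2.217 -2.894
endloop
endfacet
facet normal -0.456 -0.886 -0.083
outer loop
vertex -2.17 -2.052 -4.012
vertex -2.054 -2.217 -2.894
vertex -2.981 -1.702 -3.298
endloop
endfacet
facet normal -0.694 -0.430 -0.578
outer loop
vertex -2.17 -2.052 -4.012
vertex -2.981 -1.702 -3.298
vertex -2.665 -1.043 -4.168
endloop
endfacet
facet normal -0.135 -0.216 -0.967
outer loop
vertex -2.17 -2.052 -4.012
vertex -2.665 -1.043 -4.168
vertex -1.543 -1.151 -4.301
endloop
endfacet
facet normal 0.448 -0.540 -0.712
outer loop
vertex -2.17 -2.052 -4.012
vertex -1.543 -1.151 -4.301
vertex -1.165 -1.877 -3.513
endloop
endfacet
facet normal 0.566 -0.707 0.424
outer loop
vertex -2.054 -2.217 -2.894
vertex -1.165 -1.877 -3.513
vertex -1.355 -1.417 -2.492
endloop
endfacet
facet normal -0.575 -0.597 0.559
outer loop
vertex -2.981 -1.702 -3.298
vertex -2.054 -2.217 -2.894
vertex -2.477 -1.309 -2.359
endloop
endfacet
facet normal -0.960 0.141 -0.242
outer loop
vertex -2.665 -1.043 -4.168
vertex -2.981 -1.702 -3.298
vertex -2.855 -0.583 -3.147
endloop
endfacet
facet normal -0.056 0.487 -0.871
outer loop
vertex -1.543 -1.151 -4.301
vertex -2.665 -1.043 -4.168
vertex -1.966 -0.243 -3.766
endloop
endfacet
facet normal 0.887 -0.038 -0.460
outer loop
vertex -1.165 -1.877 -3.513
vertex -1.543 -1.151 -4.301
vertex -1.039 -0.758 -3.362
endloop
endfacet
facet normal -0.616 0.104 0.781
outer loop
vertex -2.072 0.718 1.697
vertex -2.116 1.554 1.551
vertex -3.11 0.526 0.904
endloop
endfacet
facet normal 0.051 -0.984 0.171
outer loop
vertex -1.804 0.306 -0.751
vertex -2.072 0.718 1.697
vertex -3.11 0.526 0.904
endloop
endfacet
facet normal -0.616 0.104 0.781
outer loop
vertex -3.11 0.526 0.904
vertex -2.116 1.554 1.551
vertex -3.154 1.362 0.758
endloop
endfacet
facet normal -0.786 -0.146 -0.601
outer loop
vertex -3.154 1.362 0.758
vertex -1.804 0.306 -0.751
vertex -3.11 0.526 0.904
endloop
endfacet
facet normal 0.786 0.146 0.601
outer loop
vertex -2.072 0.718 1.697
vertex -0.81 1.334 -0.104
vertex -2.116 1.554 1.551
endloop
endfacet
facet normal 0.051 -0.984 0.171
outer loop
vertex -0.766 0.498 0.042
vertex -2.072 0.718 1.697
vertex -1.804 0.306 -0.751
endloop
endfacet
facet normal 0.786 0.146 0.601
outer loop
vertex -0.766 0.498 0.042
vertex -0.81 1.334 -0.104
vertex -2.072 0.718 1.697
endloop
endfacet
facet normal -0.051 0.984 -0.171
outer loop
vertex -2.116 1.554 1.551
vertex -0.81 1.334 -0.104
vertex -3.154 1.362 0.758
endloop
endfacet
facet normal -0.786 -0.146 -0.601
outer loop
vertex -1.848 1.142 -0.897
vertex -1.804 0.306 -0.751
vertex -3.154 1.362 0.758
endloop
endfacet
facet normal -0.051 0.984 -0.171
outer loop
vertex -3.154 1.362 0.758
vertex -0.81 1.334 -0.104
vertex -1.848 1.142 -0.897
endloop
endfacet
facet normal 0.616 -0.104 -0.781
outer loop
vertex -1.848 1.142 -0.897
vertex -0.766 0.498 0.042
vertex -1.804 0.306 -0.751
endloop
endfacet
facet normal 0.616 -0.104 -0.781
outer loop
vertex -0.81 1.334 -0.104
vertex -0.766 0.498 0.042
vertex -1.848 1.142 -0.897
endloop
endfacet

endsolid


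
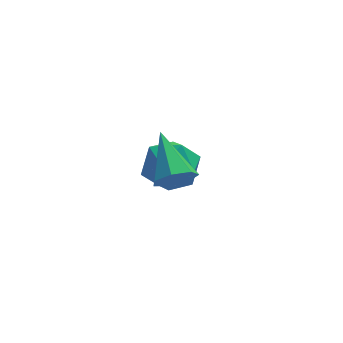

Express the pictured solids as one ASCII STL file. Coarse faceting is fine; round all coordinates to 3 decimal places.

solid 
facet normal 0.027 -0.873 -0.486
outer loop
vertex 1.557 -4.293 -1.665
vertex 1.16 -4.508 -1.301
vertex 1.077 -4.231 -1.803
endloop
endfacet
facet normal 0.272 0.742 -0.613
outer loop
vertex 1.557 -4.293 -1.665
vertex 1.077 -4.231 -1.803
vertex 1.12 -3.252 -0.599
endloop
endfacet
facet normal 0.028 -0.873 -0.486
outer loop
vertex 1.077 -4.231 -1.803
vertex 1.16 -4.508 -1.301
vertex 0.66 -4.378 -1.563
endloop
endfacet
facet normal -0.535 0.665 -0.522
outer loop
vertex 1.077 -4.231 -1.803
vertex 0.66 -4.378 -1.563
vertex 1.12 -3.252 -0.599
endloop
endfacet
facet normal 0.028 -0.873 -0.487
outer loop
vertex 0.66 -4.378 -1.563
vertex 1.16 -4.508 -1.301
vertex 0.619 -4.623 -1.126
endloop
endfacet
facet normal -0.946 0.312 0.086
outer loop
vertex 0.66 -4.378 -1.563
vertex 0.619 -4.623 -1.126
vertex 1.12 -3.252 -0.599
endloop
endfacet
facet normal 0.028 -0.873 -0.487
outer loop
vertex 0.619 -4.623 -1.126
vertex 1.16 -4.508 -1.301
vertex 0.986 -4.782 -0.82
endloop
endfacet
facet normal -0.653 -0.052 0.756
outer loop
vertex 0.619 -4.623 -1.126
vertex 0.986 -4.782 -0.82
vertex 1.12 -3.252 -0.599
endloop
endfacet
facet normal 0.028 -0.873 -0.487
outer loop
vertex 0.986 -4.782 -0.82
vertex 1.16 -4.508 -1.301
vertex 1.484 -4.735 -0.876
endloop
endfacet
facet normal 0.125 -0.153 0.980
outer loop
vertex 0.986 -4.782 -0.82
vertex 1.484 -4.735 -0.876
vertex 1.12 -3.252 -0.599
endloop
endfacet
facet normal 0.028 -0.873 -0.487
outer loop
vertex 1.484 -4.735 -0.876
vertex 1.16 -4.508 -1.301
vertex 1.738 -4.517 -1.252
endloop
endfacet
facet normal 0.802 0.086 0.592
outer loop
vertex 1.484 -4.735 -0.876
vertex 1.738 -4.517 -1.252
vertex 1.12 -3.252 -0.599
endloop
endfacet
facet normal 0.028 -0.874 -0.486
outer loop
vertex 1.738 -4.517 -1.252
vertex 1.16 -4.508 -1.301
vertex 1.557 -4.293 -1.665
endloop
endfacet
facet normal 0.867 0.484 -0.117
outer loop
vertex 1.738 -4.517 -1.252
vertex 1.557 -4.293 -1.665
vertex 1.12 -3.252 -0.599
endloop
endfacet
facet normal 0.095 0.958 -0.269
outer loop
vertex 2.247 -0.864 -4.446
vertex 1.445 -0.699 -4.142
vertex 2.136 -0.62 -3.615
endloop
endfacet
facet normal 0.729 0.677 -0.101
outer loop
vertex 2.247 -0.864 -4.446
vertex 2.136 -0.62 -3.615
vertex 2.7 -1.257 -3.811
endloop
endfacet
facet normal 0.841 0.115 -0.529
outer loop
vertex 2.247 -0.864 -4.446
vertex 2.7 -1.257 -3.811
vertex 2.357 -1.73 -4.459
endloop
endfacet
facet normal 0.276 0.049 -0.960
outer loop
vertex 2.247 -0.864 -4.446
vertex 2.357 -1.73 -4.459
vertex 1.582 -1.386 -4.664
endloop
endfacet
facet normal -0.186 0.571 -0.800
outer loop
vertex 2.247 -0.864 -4.446
vertex 1.582 -1.386 -4.664
vertex 1.445 -0.699 -4.142
endloop
endfacet
facet normal 0.694 0.439 0.570
outer loop
vertex 2.7 -1.257 -3.811
vertex 2.136 -0.62 -3.615
vertex 2.178 -1.334 -3.116
endloop
endfacet
facet normal -0.331 0.895 0.300
outer loop
vertex 2.136 -0.62 -3.615
vertex 1.445 -0.699 -4.142
vertex 1.403 -0.99 -3.321
endloop
endfacet
facet normal -0.784 0.269 -0.559
outer loop
vertex 1.445 -0.699 -4.142
vertex 1.582 -1.386 -4.664
vertex 1.06 -1.463 -3.969
endloop
endfacet
facet normal -0.038 -0.574 -0.818
outer loop
vertex 1.582 -1.386 -4.664
vertex 2.357 -1.73 -4.459
vertex 1.624 -2.1 -4.165
endloop
endfacet
facet normal 0.875 -0.468 -0.121
outer loop
vertex 2.357 -1.73 -4.459
vertex 2.7 -1.257 -3.811
vertex 2.315 -2.021 -3.638
endloop
endfacet
facet normal -0.276 -0.049 0.960
outer loop
vertex 1.513 -1.856 -3.334
vertex 2.178 -1.334 -3.116
vertex 1.403 -0.99 -3.321
endloop
endfacet
facet normal -0.841 -0.115 0.529
outer loop
vertex 1.513 -1.856 -3.334
vertex 1.403 -0.99 -3.321
vertex 1.06 -1.463 -3.969
endloop
endfacet
facet normal -0.729 -0.677 0.101
outer loop
vertex 1.513 -1.856 -3.334
vertex 1.06 -1.463 -3.969
vertex 1.624 -2.1 -4.165
endloop
endfacet
facet normal -0.095 -0.958 0.269
outer loop
vertex 1.513 -1.856 -3.334
vertex 1.624 -2.1 -4.165
vertex 2.315 -2.021 -3.638
endloop
endfacet
facet normal 0.186 -0.571 0.800
outer loop
vertex 1.513 -1.856 -3.334
vertex 2.315 -2.021 -3.638
vertex 2.178 -1.334 -3.116
endloop
endfacet
facet normal 0.038 0.574 0.818
outer loop
vertex 1.403 -0.99 -3.321
vertex 2.178 -1.334 -3.116
vertex 2.136 -0.62 -3.615
endloop
endfacet
facet normal -0.875 0.468 0.121
outer loop
vertex 1.06 -1.463 -3.969
vertex 1.403 -0.99 -3.321
vertex 1.445 -0.699 -4.142
endloop
endfacet
facet normal -0.694 -0.439 -0.570
outer loop
vertex 1.624 -2.1 -4.165
vertex 1.06 -1.463 -3.969
vertex 1.582 -1.386 -4.664
endloop
endfacet
facet normal 0.331 -0.895 -0.300
outer loop
vertex 2.315 -2.021 -3.638
vertex 1.624 -2.1 -4.165
vertex 2.357 -1.73 -4.459
endloop
endfacet
facet normal 0.784 -0.269 0.559
outer loop
vertex 2.178 -1.334 -3.116
vertex 2.315 -2.021 -3.638
vertex 2.7 -1.257 -3.811
endloop
endfacet

endsolid


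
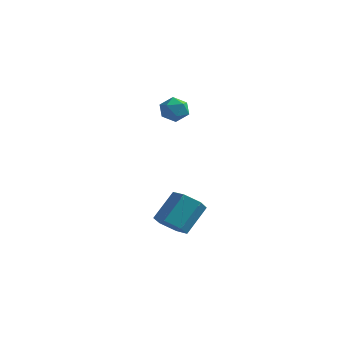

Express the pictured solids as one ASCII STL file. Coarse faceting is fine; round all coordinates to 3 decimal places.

solid 
facet normal -0.174 -0.666 -0.726
outer loop
vertex 0.818 -2.716 -2.744
vertex 0.142 -3.005 -2.317
vertex 0.052 -2.372 -2.876
endloop
endfacet
facet normal 0.397 0.628 -0.670
outer loop
vertex 0.818 -2.716 -2.744
vertex 0.052 -2.372 -2.876
vertex 1.113 -1.585 -1.509
endloop
endfacet
facet normal 0.398 0.627 -0.670
outer loop
vertex 1.113 -1.585 -1.509
vertex 0.052 -2.372 -2.876
vertex 0.347 -1.241 -1.642
endloop
endfacet
facet normal 0.173 0.665 0.726
outer loop
vertex 1.113 -1.585 -1.509
vertex 0.347 -1.241 -1.642
vertex 0.438 -1.875 -1.083
endloop
endfacet
facet normal -0.173 -0.666 -0.726
outer loop
vertex 0.052 -2.372 -2.876
vertex 0.142 -3.005 -2.317
vertex -0.623 -2.661 -2.45
endloop
endfacet
facet normal -0.581 0.664 -0.470
outer loop
vertex 0.052 -2.372 -2.876
vertex -0.623 -2.661 -2.45
vertex 0.347 -1.241 -1.642
endloop
endfacet
facet normal -0.581 0.664 -0.470
outer loop
vertex 0.347 -1.241 -1.642
vertex -0.623 -2.661 -2.45
vertex -0.328 -1.53 -1.215
endloop
endfacet
facet normal 0.174 0.665 0.726
outer loop
vertex 0.347 -1.241 -1.642
vertex -0.328 -1.53 -1.215
vertex 0.438 -1.875 -1.083
endloop
endfacet
facet normal -0.173 -0.665 -0.727
outer loop
vertex -0.623 -2.661 -2.45
vertex 0.142 -3.005 -2.317
vertex -0.533 -3.295 -1.891
endloop
endfacet
facet normal -0.979 0.037 0.200
outer loop
vertex -0.623 -2.661 -2.45
vertex -0.533 -3.295 -1.891
vertex -0.328 -1.53 -1.215
endloop
endfacet
facet normal -0.979 0.037 0.200
outer loop
vertex -0.328 -1.53 -1.215
vertex -0.533 -3.295 -1.891
vertex -0.238 -2.164 -0.656
endloop
endfacet
facet normal 0.174 0.665 0.726
outer loop
vertex -0.328 -1.53 -1.215
vertex -0.238 -2.164 -0.656
vertex 0.438 -1.875 -1.083
endloop
endfacet
facet normal -0.173 -0.665 -0.726
outer loop
vertex -0.533 -3.295 -1.891
vertex 0.142 -3.005 -2.317
vertex 0.233 -3.639 -1.758
endloop
endfacet
facet normal -0.398 -0.627 0.669
outer loop
vertex -0.533 -3.295 -1.891
vertex 0.233 -3.639 -1.758
vertex -0.238 -2.164 -0.656
endloop
endfacet
facet normal -0.397 -0.627 0.670
outer loop
vertex -0.238 -2.164 -0.656
vertex 0.233 -3.639 -1.758
vertex 0.528 -2.508 -0.524
endloop
endfacet
facet normal 0.174 0.666 0.726
outer loop
vertex -0.238 -2.164 -0.656
vertex 0.528 -2.508 -0.524
vertex 0.438 -1.875 -1.083
endloop
endfacet
facet normal -0.174 -0.665 -0.726
outer loop
vertex 0.233 -3.639 -1.758
vertex 0.142 -3.005 -2.317
vertex 0.908 -3.35 -2.185
endloop
endfacet
facet normal 0.582 -0.664 0.470
outer loop
vertex 0.233 -3.639 -1.758
vertex 0.908 -3.35 -2.185
vertex 0.528 -2.508 -0.524
endloop
endfacet
facet normal 0.581 -0.665 0.470
outer loop
vertex 0.528 -2.508 -0.524
vertex 0.908 -3.35 -2.185
vertex 1.203 -2.219 -0.95
endloop
endfacet
facet normal 0.173 0.666 0.726
outer loop
vertex 0.528 -2.508 -0.524
vertex 1.203 -2.219 -0.95
vertex 0.438 -1.875 -1.083
endloop
endfacet
facet normal -0.174 -0.665 -0.726
outer loop
vertex 0.908 -3.35 -2.185
vertex 0.142 -3.005 -2.317
vertex 0.818 -2.716 -2.744
endloop
endfacet
facet normal 0.979 -0.037 -0.200
outer loop
vertex 0.908 -3.35 -2.185
vertex 0.818 -2.716 -2.744
vertex 1.203 -2.219 -0.95
endloop
endfacet
facet normal 0.979 -0.037 -0.200
outer loop
vertex 1.203 -2.219 -0.95
vertex 0.818 -2.716 -2.744
vertex 1.113 -1.585 -1.509
endloop
endfacet
facet normal 0.173 0.665 0.727
outer loop
vertex 1.203 -2.219 -0.95
vertex 1.113 -1.585 -1.509
vertex 0.438 -1.875 -1.083
endloop
endfacet
facet normal -0.168 0.709 0.685
outer loop
vertex -1.512 -0.2 3.877
vertex -1.204 -0.633 4.401
vertex -0.779 -0.158 4.013
endloop
endfacet
facet normal -0.065 0.997 0.042
outer loop
vertex -1.512 -0.2 3.877
vertex -0.779 -0.158 4.013
vertex -1.03 -0.145 3.31
endloop
endfacet
facet normal -0.556 0.728 -0.402
outer loop
vertex -1.512 -0.2 3.877
vertex -1.03 -0.145 3.31
vertex -1.609 -0.613 3.263
endloop
endfacet
facet normal -0.961 0.273 -0.032
outer loop
vertex -1.512 -0.2 3.877
vertex -1.609 -0.613 3.263
vertex -1.717 -0.915 3.937
endloop
endfacet
facet normal -0.723 0.261 0.640
outer loop
vertex -1.512 -0.2 3.877
vertex -1.717 -0.915 3.937
vertex -1.204 -0.633 4.401
endloop
endfacet
facet normal 0.578 0.794 -0.192
outer loop
vertex -1.03 -0.145 3.31
vertex -0.779 -0.158 4.013
vertex -0.423 -0.545 3.483
endloop
endfacet
facet normal 0.412 0.326 0.851
outer loop
vertex -0.779 -0.158 4.013
vertex -1.204 -0.633 4.401
vertex -0.531 -0.847 4.157
endloop
endfacet
facet normal -0.485 -0.399 0.778
outer loop
vertex -1.204 -0.633 4.401
vertex -1.717 -0.915 3.937
vertex -1.11 -1.315 4.11
endloop
endfacet
facet normal -0.872 -0.379 -0.309
outer loop
vertex -1.717 -0.915 3.937
vertex -1.609 -0.613 3.263
vertex -1.361 -1.302 3.407
endloop
endfacet
facet normal -0.216 0.358 -0.909
outer loop
vertex -1.609 -0.613 3.263
vertex -1.03 -0.145 3.31
vertex -0.936 -0.827 3.019
endloop
endfacet
facet normal 0.961 -0.273 0.032
outer loop
vertex -0.628 -1.26 3.543
vertex -0.423 -0.545 3.483
vertex -0.531 -0.847 4.157
endloop
endfacet
facet normal 0.556 -0.728 0.402
outer loop
vertex -0.628 -1.26 3.543
vertex -0.531 -0.847 4.157
vertex -1.11 -1.315 4.11
endloop
endfacet
facet normal 0.065 -0.997 -0.042
outer loop
vertex -0.628 -1.26 3.543
vertex -1.11 -1.315 4.11
vertex -1.361 -1.302 3.407
endloop
endfacet
facet normal 0.168 -0.709 -0.685
outer loop
vertex -0.628 -1.26 3.543
vertex -1.361 -1.302 3.407
vertex -0.936 -0.827 3.019
endloop
endfacet
facet normal 0.723 -0.261 -0.640
outer loop
vertex -0.628 -1.26 3.543
vertex -0.936 -0.827 3.019
vertex -0.423 -0.545 3.483
endloop
endfacet
facet normal 0.872 0.379 0.309
outer loop
vertex -0.531 -0.847 4.157
vertex -0.423 -0.545 3.483
vertex -0.779 -0.158 4.013
endloop
endfacet
facet normal 0.216 -0.358 0.909
outer loop
vertex -1.11 -1.315 4.11
vertex -0.531 -0.847 4.157
vertex -1.204 -0.633 4.401
endloop
endfacet
facet normal -0.578 -0.794 0.192
outer loop
vertex -1.361 -1.302 3.407
vertex -1.11 -1.315 4.11
vertex -1.717 -0.915 3.937
endloop
endfacet
facet normal -0.412 -0.326 -0.851
outer loop
vertex -0.936 -0.827 3.019
vertex -1.361 -1.302 3.407
vertex -1.609 -0.613 3.263
endloop
endfacet
facet normal 0.485 0.399 -0.778
outer loop
vertex -0.423 -0.545 3.483
vertex -0.936 -0.827 3.019
vertex -1.03 -0.145 3.31
endloop
endfacet

endsolid


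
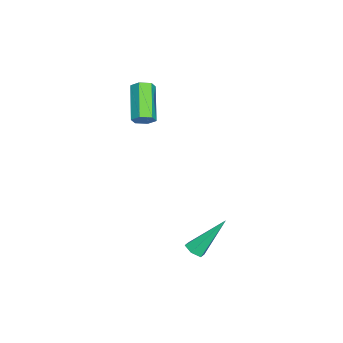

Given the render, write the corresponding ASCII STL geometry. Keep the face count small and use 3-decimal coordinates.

solid 
facet normal 0.783 0.177 -0.597
outer loop
vertex 0.401 -0.891 1.269
vertex 0.059 -0.788 0.851
vertex 0.219 -0.379 1.182
endloop
endfacet
facet normal 0.527 0.321 0.787
outer loop
vertex 0.401 -0.891 1.269
vertex 0.219 -0.379 1.182
vertex -1.117 -1.234 2.427
endloop
endfacet
facet normal 0.527 0.322 0.787
outer loop
vertex -1.117 -1.234 2.427
vertex 0.219 -0.379 1.182
vertex -1.299 -0.723 2.34
endloop
endfacet
facet normal -0.782 -0.177 0.597
outer loop
vertex -1.117 -1.234 2.427
vertex -1.299 -0.723 2.34
vertex -1.459 -1.132 2.009
endloop
endfacet
facet normal 0.782 0.177 -0.597
outer loop
vertex 0.219 -0.379 1.182
vertex 0.059 -0.788 0.851
vertex -0.123 -0.277 0.764
endloop
endfacet
facet normal -0.024 0.966 0.256
outer loop
vertex 0.219 -0.379 1.182
vertex -0.123 -0.277 0.764
vertex -1.299 -0.723 2.34
endloop
endfacet
facet normal -0.023 0.966 0.257
outer loop
vertex -1.299 -0.723 2.34
vertex -0.123 -0.277 0.764
vertex -1.641 -0.62 1.922
endloop
endfacet
facet normal -0.783 -0.177 0.597
outer loop
vertex -1.299 -0.723 2.34
vertex -1.641 -0.62 1.922
vertex -1.459 -1.132 2.009
endloop
endfacet
facet normal 0.782 0.177 -0.597
outer loop
vertex -0.123 -0.277 0.764
vertex 0.059 -0.788 0.851
vertex -0.283 -0.686 0.433
endloop
endfacet
facet normal -0.550 0.645 -0.531
outer loop
vertex -0.123 -0.277 0.764
vertex -0.283 -0.686 0.433
vertex -1.641 -0.62 1.922
endloop
endfacet
facet normal -0.550 0.645 -0.531
outer loop
vertex -1.641 -0.62 1.922
vertex -0.283 -0.686 0.433
vertex -1.801 -1.029 1.591
endloop
endfacet
facet normal -0.783 -0.177 0.597
outer loop
vertex -1.641 -0.62 1.922
vertex -1.801 -1.029 1.591
vertex -1.459 -1.132 2.009
endloop
endfacet
facet normal 0.782 0.177 -0.597
outer loop
vertex -0.283 -0.686 0.433
vertex 0.059 -0.788 0.851
vertex -0.101 -1.197 0.52
endloop
endfacet
facet normal -0.527 -0.322 -0.786
outer loop
vertex -0.283 -0.686 0.433
vertex -0.101 -1.197 0.52
vertex -1.801 -1.029 1.591
endloop
endfacet
facet normal -0.527 -0.321 -0.787
outer loop
vertex -1.801 -1.029 1.591
vertex -0.101 -1.197 0.52
vertex -1.619 -1.541 1.678
endloop
endfacet
facet normal -0.783 -0.177 0.597
outer loop
vertex -1.801 -1.029 1.591
vertex -1.619 -1.541 1.678
vertex -1.459 -1.132 2.009
endloop
endfacet
facet normal 0.783 0.177 -0.597
outer loop
vertex -0.101 -1.197 0.52
vertex 0.059 -0.788 0.851
vertex 0.241 -1.3 0.938
endloop
endfacet
facet normal 0.023 -0.966 -0.257
outer loop
vertex -0.101 -1.197 0.52
vertex 0.241 -1.3 0.938
vertex -1.619 -1.541 1.678
endloop
endfacet
facet normal 0.024 -0.967 -0.255
outer loop
vertex -1.619 -1.541 1.678
vertex 0.241 -1.3 0.938
vertex -1.277 -1.643 2.096
endloop
endfacet
facet normal -0.782 -0.177 0.597
outer loop
vertex -1.619 -1.541 1.678
vertex -1.277 -1.643 2.096
vertex -1.459 -1.132 2.009
endloop
endfacet
facet normal 0.783 0.177 -0.597
outer loop
vertex 0.241 -1.3 0.938
vertex 0.059 -0.788 0.851
vertex 0.401 -0.891 1.269
endloop
endfacet
facet normal 0.550 -0.645 0.531
outer loop
vertex 0.241 -1.3 0.938
vertex 0.401 -0.891 1.269
vertex -1.277 -1.643 2.096
endloop
endfacet
facet normal 0.550 -0.645 0.531
outer loop
vertex -1.277 -1.643 2.096
vertex 0.401 -0.891 1.269
vertex -1.117 -1.234 2.427
endloop
endfacet
facet normal -0.782 -0.177 0.597
outer loop
vertex -1.277 -1.643 2.096
vertex -1.117 -1.234 2.427
vertex -1.459 -1.132 2.009
endloop
endfacet
facet normal 0.230 -0.568 -0.790
outer loop
vertex 4.14 2.428 -4.423
vertex 3.773 2.099 -4.293
vertex 3.668 2.489 -4.604
endloop
endfacet
facet normal 0.244 0.913 -0.328
outer loop
vertex 4.14 2.428 -4.423
vertex 3.668 2.489 -4.604
vertex 3.287 3.301 -2.627
endloop
endfacet
facet normal 0.229 -0.568 -0.790
outer loop
vertex 3.668 2.489 -4.604
vertex 3.773 2.099 -4.293
vertex 3.3 2.16 -4.474
endloop
endfacet
facet normal -0.687 0.616 -0.385
outer loop
vertex 3.668 2.489 -4.604
vertex 3.3 2.16 -4.474
vertex 3.287 3.301 -2.627
endloop
endfacet
facet normal 0.229 -0.570 -0.789
outer loop
vertex 3.3 2.16 -4.474
vertex 3.773 2.099 -4.293
vertex 3.405 1.77 -4.162
endloop
endfacet
facet normal -0.978 -0.180 0.104
outer loop
vertex 3.3 2.16 -4.474
vertex 3.405 1.77 -4.162
vertex 3.287 3.301 -2.627
endloop
endfacet
facet normal 0.229 -0.571 -0.789
outer loop
vertex 3.405 1.77 -4.162
vertex 3.773 2.099 -4.293
vertex 3.878 1.71 -3.981
endloop
endfacet
facet normal -0.336 -0.680 0.652
outer loop
vertex 3.405 1.77 -4.162
vertex 3.878 1.71 -3.981
vertex 3.287 3.301 -2.627
endloop
endfacet
facet normal 0.230 -0.570 -0.789
outer loop
vertex 3.878 1.71 -3.981
vertex 3.773 2.099 -4.293
vertex 4.245 2.038 -4.111
endloop
endfacet
facet normal 0.593 -0.383 0.708
outer loop
vertex 3.878 1.71 -3.981
vertex 4.245 2.038 -4.111
vertex 3.287 3.301 -2.627
endloop
endfacet
facet normal 0.231 -0.569 -0.789
outer loop
vertex 4.245 2.038 -4.111
vertex 3.773 2.099 -4.293
vertex 4.14 2.428 -4.423
endloop
endfacet
facet normal 0.884 0.413 0.219
outer loop
vertex 4.245 2.038 -4.111
vertex 4.14 2.428 -4.423
vertex 3.287 3.301 -2.627
endloop
endfacet

endsolid
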